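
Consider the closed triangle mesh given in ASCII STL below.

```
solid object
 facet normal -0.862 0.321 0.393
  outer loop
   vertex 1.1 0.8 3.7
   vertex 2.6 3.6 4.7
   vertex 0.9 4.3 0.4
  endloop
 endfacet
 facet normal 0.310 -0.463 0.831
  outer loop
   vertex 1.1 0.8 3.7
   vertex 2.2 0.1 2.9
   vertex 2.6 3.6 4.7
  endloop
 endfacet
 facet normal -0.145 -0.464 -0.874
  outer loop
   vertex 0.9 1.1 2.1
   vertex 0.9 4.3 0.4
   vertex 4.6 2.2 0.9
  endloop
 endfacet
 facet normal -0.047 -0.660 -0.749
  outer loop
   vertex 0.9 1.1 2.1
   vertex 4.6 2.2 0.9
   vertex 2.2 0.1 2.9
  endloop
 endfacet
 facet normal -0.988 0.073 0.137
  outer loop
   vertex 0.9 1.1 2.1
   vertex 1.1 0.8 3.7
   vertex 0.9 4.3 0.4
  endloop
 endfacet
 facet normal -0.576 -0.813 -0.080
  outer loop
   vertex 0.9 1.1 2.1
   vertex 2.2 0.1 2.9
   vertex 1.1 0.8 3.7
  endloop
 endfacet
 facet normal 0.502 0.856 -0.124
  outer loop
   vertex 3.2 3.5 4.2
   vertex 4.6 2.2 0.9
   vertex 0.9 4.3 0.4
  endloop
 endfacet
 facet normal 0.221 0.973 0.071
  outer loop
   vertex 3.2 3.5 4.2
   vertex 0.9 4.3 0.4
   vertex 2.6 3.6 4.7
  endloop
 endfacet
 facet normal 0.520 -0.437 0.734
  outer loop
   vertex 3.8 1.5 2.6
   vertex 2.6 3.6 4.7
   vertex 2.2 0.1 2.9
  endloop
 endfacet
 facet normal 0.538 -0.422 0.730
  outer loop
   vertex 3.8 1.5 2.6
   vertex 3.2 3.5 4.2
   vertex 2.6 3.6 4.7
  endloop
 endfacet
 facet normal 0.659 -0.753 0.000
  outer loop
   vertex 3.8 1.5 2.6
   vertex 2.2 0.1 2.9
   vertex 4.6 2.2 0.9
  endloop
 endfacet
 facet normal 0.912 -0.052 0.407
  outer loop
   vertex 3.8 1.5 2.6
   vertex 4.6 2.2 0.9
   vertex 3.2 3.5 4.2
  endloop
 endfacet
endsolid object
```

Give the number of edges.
18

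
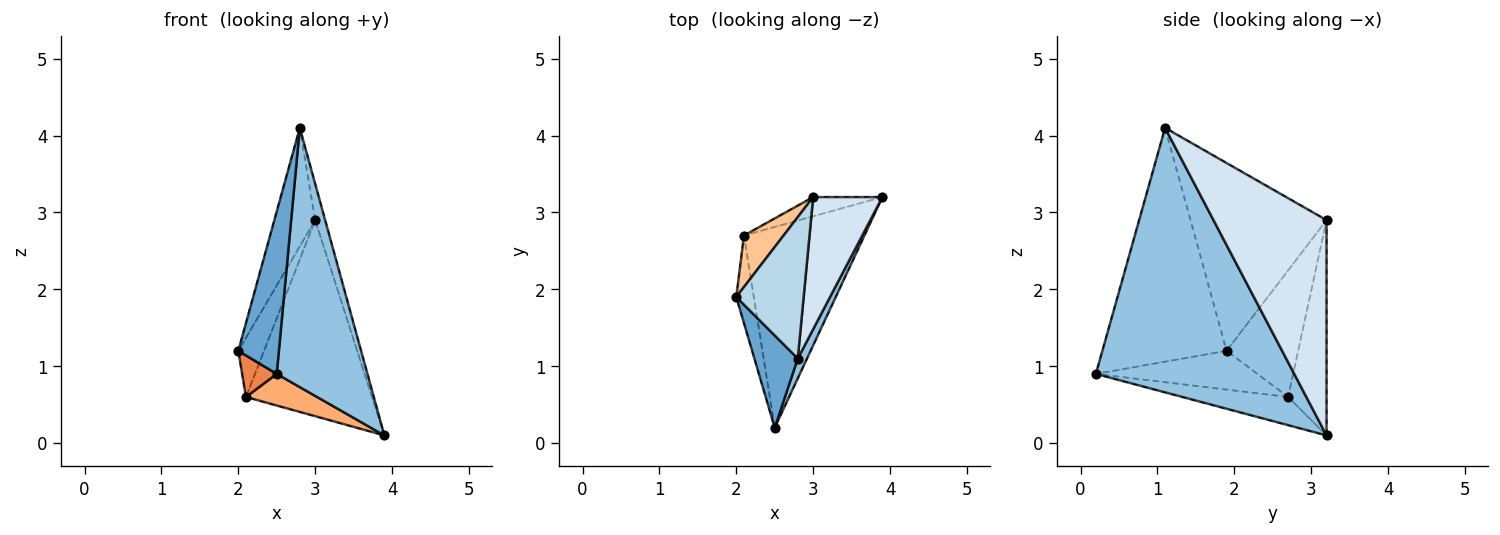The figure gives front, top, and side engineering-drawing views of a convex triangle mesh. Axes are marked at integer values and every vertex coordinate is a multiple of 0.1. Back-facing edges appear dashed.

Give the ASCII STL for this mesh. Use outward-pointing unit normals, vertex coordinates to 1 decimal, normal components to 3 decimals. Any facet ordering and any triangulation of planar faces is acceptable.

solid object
 facet normal -0.936 -0.306 0.174
  outer loop
   vertex 2.8 1.1 4.1
   vertex 2.0 1.9 1.2
   vertex 2.5 0.2 0.9
  endloop
 endfacet
 facet normal 0.909 -0.416 0.032
  outer loop
   vertex 2.8 1.1 4.1
   vertex 2.5 0.2 0.9
   vertex 3.9 3.2 0.1
  endloop
 endfacet
 facet normal -0.906 0.272 0.325
  outer loop
   vertex 3.0 3.2 2.9
   vertex 2.0 1.9 1.2
   vertex 2.8 1.1 4.1
  endloop
 endfacet
 facet normal 0.949 0.084 0.305
  outer loop
   vertex 3.0 3.2 2.9
   vertex 2.8 1.1 4.1
   vertex 3.9 3.2 0.1
  endloop
 endfacet
 facet normal -0.894 -0.192 -0.405
  outer loop
   vertex 2.1 2.7 0.6
   vertex 2.5 0.2 0.9
   vertex 2.0 1.9 1.2
  endloop
 endfacet
 facet normal -0.225 -0.152 -0.962
  outer loop
   vertex 2.1 2.7 0.6
   vertex 3.9 3.2 0.1
   vertex 2.5 0.2 0.9
  endloop
 endfacet
 facet normal -0.903 0.325 0.283
  outer loop
   vertex 2.1 2.7 0.6
   vertex 2.0 1.9 1.2
   vertex 3.0 3.2 2.9
  endloop
 endfacet
 facet normal -0.290 0.952 -0.093
  outer loop
   vertex 2.1 2.7 0.6
   vertex 3.0 3.2 2.9
   vertex 3.9 3.2 0.1
  endloop
 endfacet
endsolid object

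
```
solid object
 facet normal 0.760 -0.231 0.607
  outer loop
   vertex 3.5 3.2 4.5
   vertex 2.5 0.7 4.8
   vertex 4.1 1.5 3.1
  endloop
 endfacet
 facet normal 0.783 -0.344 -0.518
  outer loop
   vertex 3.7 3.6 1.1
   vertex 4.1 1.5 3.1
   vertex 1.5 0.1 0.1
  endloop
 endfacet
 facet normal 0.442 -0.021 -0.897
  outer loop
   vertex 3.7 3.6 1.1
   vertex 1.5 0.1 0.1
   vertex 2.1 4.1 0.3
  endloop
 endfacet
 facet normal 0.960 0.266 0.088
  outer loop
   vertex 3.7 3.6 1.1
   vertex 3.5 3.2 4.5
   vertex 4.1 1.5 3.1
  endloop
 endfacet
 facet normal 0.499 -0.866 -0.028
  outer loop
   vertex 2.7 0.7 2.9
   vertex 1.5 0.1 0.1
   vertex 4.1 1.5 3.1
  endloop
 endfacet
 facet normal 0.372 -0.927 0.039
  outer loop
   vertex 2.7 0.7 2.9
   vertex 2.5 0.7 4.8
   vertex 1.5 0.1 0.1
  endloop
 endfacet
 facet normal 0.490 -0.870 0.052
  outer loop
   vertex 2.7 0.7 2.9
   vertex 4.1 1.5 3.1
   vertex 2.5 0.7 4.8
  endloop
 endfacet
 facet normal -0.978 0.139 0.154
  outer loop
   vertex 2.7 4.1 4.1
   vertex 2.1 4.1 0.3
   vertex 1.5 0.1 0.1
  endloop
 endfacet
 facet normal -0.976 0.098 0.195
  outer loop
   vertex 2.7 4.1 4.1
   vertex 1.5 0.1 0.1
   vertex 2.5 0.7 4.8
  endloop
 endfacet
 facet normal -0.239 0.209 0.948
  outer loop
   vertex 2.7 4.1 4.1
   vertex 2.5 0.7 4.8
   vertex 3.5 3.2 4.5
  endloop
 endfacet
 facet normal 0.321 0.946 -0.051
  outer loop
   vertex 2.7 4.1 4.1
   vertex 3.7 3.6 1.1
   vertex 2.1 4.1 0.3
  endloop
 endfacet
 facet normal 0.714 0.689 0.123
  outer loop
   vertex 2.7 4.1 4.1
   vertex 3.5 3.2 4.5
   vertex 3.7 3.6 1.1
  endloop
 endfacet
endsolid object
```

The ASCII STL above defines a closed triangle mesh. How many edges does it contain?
18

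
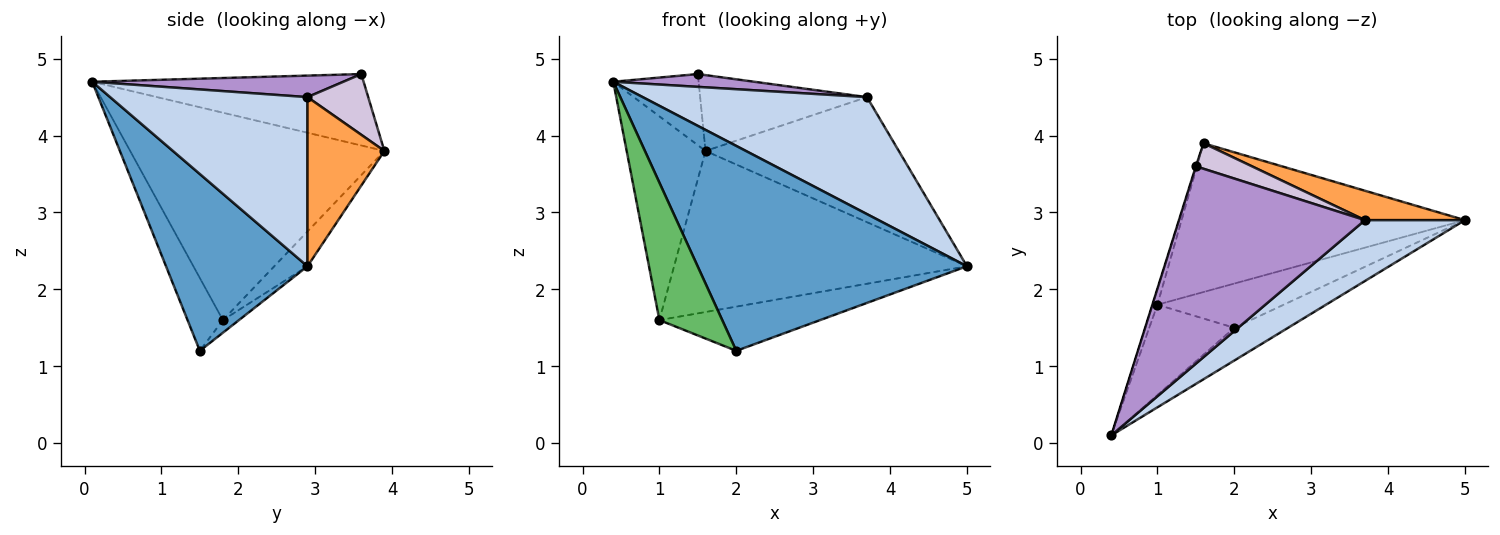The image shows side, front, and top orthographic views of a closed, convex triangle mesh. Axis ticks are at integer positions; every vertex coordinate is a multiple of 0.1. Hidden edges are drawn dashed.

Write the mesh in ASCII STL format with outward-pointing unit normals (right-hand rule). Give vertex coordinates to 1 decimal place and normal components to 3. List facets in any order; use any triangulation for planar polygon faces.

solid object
 facet normal 0.460 -0.877 -0.140
  outer loop
   vertex 2.0 1.5 1.2
   vertex 5.0 2.9 2.3
   vertex 0.4 0.1 4.7
  endloop
 endfacet
 facet normal 0.615 -0.699 0.364
  outer loop
   vertex 3.7 2.9 4.5
   vertex 0.4 0.1 4.7
   vertex 5.0 2.9 2.3
  endloop
 endfacet
 facet normal 0.361 0.908 0.213
  outer loop
   vertex 3.7 2.9 4.5
   vertex 5.0 2.9 2.3
   vertex 1.6 3.9 3.8
  endloop
 endfacet
 facet normal -0.955 0.296 -0.022
  outer loop
   vertex 1.0 1.8 1.6
   vertex 0.4 0.1 4.7
   vertex 1.6 3.9 3.8
  endloop
 endfacet
 facet normal -0.426 -0.756 -0.497
  outer loop
   vertex 1.0 1.8 1.6
   vertex 2.0 1.5 1.2
   vertex 0.4 0.1 4.7
  endloop
 endfacet
 facet normal -0.083 0.732 -0.676
  outer loop
   vertex 1.0 1.8 1.6
   vertex 1.6 3.9 3.8
   vertex 5.0 2.9 2.3
  endloop
 endfacet
 facet normal -0.071 0.705 -0.705
  outer loop
   vertex 1.0 1.8 1.6
   vertex 5.0 2.9 2.3
   vertex 2.0 1.5 1.2
  endloop
 endfacet
 facet normal -0.954 0.300 -0.005
  outer loop
   vertex 1.5 3.6 4.8
   vertex 1.6 3.9 3.8
   vertex 0.4 0.1 4.7
  endloop
 endfacet
 facet normal 0.115 -0.064 0.991
  outer loop
   vertex 1.5 3.6 4.8
   vertex 0.4 0.1 4.7
   vertex 3.7 2.9 4.5
  endloop
 endfacet
 facet normal 0.326 0.896 0.301
  outer loop
   vertex 1.5 3.6 4.8
   vertex 3.7 2.9 4.5
   vertex 1.6 3.9 3.8
  endloop
 endfacet
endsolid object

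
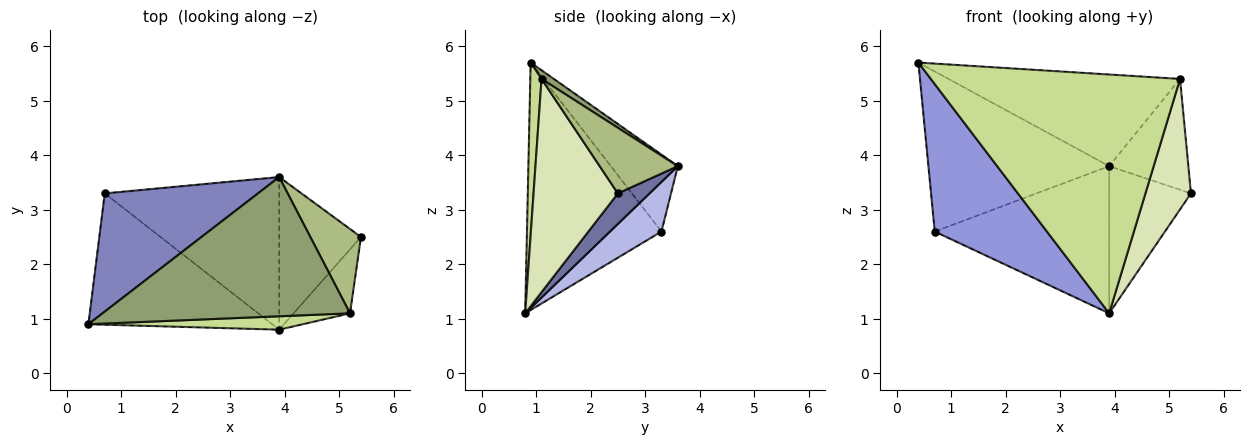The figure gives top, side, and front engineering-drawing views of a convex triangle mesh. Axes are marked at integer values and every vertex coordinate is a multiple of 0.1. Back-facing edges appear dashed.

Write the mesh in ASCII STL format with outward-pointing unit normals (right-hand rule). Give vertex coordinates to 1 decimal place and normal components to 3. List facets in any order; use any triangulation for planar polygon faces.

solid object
 facet normal 0.260 0.670 -0.695
  outer loop
   vertex 3.9 0.8 1.1
   vertex 3.9 3.6 3.8
   vertex 5.4 2.5 3.3
  endloop
 endfacet
 facet normal -0.286 0.771 0.569
  outer loop
   vertex 0.7 3.3 2.6
   vertex 0.4 0.9 5.7
   vertex 3.9 3.6 3.8
  endloop
 endfacet
 facet normal -0.667 -0.557 -0.495
  outer loop
   vertex 0.7 3.3 2.6
   vertex 3.9 0.8 1.1
   vertex 0.4 0.9 5.7
  endloop
 endfacet
 facet normal 0.201 0.680 -0.705
  outer loop
   vertex 0.7 3.3 2.6
   vertex 3.9 3.6 3.8
   vertex 3.9 0.8 1.1
  endloop
 endfacet
 facet normal 0.029 0.550 0.835
  outer loop
   vertex 5.2 1.1 5.4
   vertex 3.9 3.6 3.8
   vertex 0.4 0.9 5.7
  endloop
 endfacet
 facet normal 0.618 0.626 0.476
  outer loop
   vertex 5.2 1.1 5.4
   vertex 5.4 2.5 3.3
   vertex 3.9 3.6 3.8
  endloop
 endfacet
 facet normal 0.045 -0.997 0.056
  outer loop
   vertex 5.2 1.1 5.4
   vertex 0.4 0.9 5.7
   vertex 3.9 0.8 1.1
  endloop
 endfacet
 facet normal 0.857 -0.463 -0.227
  outer loop
   vertex 5.2 1.1 5.4
   vertex 3.9 0.8 1.1
   vertex 5.4 2.5 3.3
  endloop
 endfacet
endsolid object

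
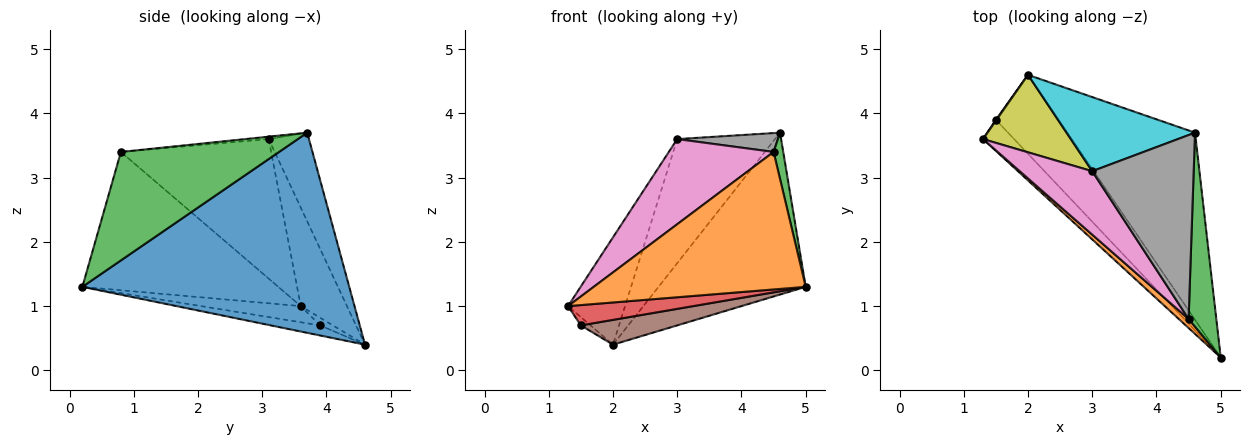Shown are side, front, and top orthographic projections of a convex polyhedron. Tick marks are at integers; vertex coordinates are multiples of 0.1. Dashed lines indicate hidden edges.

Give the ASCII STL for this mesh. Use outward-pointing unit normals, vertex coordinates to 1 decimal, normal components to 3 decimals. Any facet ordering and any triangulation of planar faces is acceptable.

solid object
 facet normal 0.765 0.422 -0.487
  outer loop
   vertex 2.0 4.6 0.4
   vertex 4.6 3.7 3.7
   vertex 5.0 0.2 1.3
  endloop
 endfacet
 facet normal -0.678 -0.734 0.048
  outer loop
   vertex 4.5 0.8 3.4
   vertex 1.3 3.6 1.0
   vertex 5.0 0.2 1.3
  endloop
 endfacet
 facet normal 0.967 -0.059 0.247
  outer loop
   vertex 4.5 0.8 3.4
   vertex 5.0 0.2 1.3
   vertex 4.6 3.7 3.7
  endloop
 endfacet
 facet normal -0.399 -0.502 -0.768
  outer loop
   vertex 1.5 3.9 0.7
   vertex 5.0 0.2 1.3
   vertex 1.3 3.6 1.0
  endloop
 endfacet
 facet normal -0.798 0.599 0.067
  outer loop
   vertex 1.5 3.9 0.7
   vertex 1.3 3.6 1.0
   vertex 2.0 4.6 0.4
  endloop
 endfacet
 facet normal -0.151 -0.296 -0.943
  outer loop
   vertex 1.5 3.9 0.7
   vertex 2.0 4.6 0.4
   vertex 5.0 0.2 1.3
  endloop
 endfacet
 facet normal -0.755 -0.526 0.392
  outer loop
   vertex 3.0 3.1 3.6
   vertex 1.3 3.6 1.0
   vertex 4.5 0.8 3.4
  endloop
 endfacet
 facet normal -0.024 -0.102 0.994
  outer loop
   vertex 3.0 3.1 3.6
   vertex 4.5 0.8 3.4
   vertex 4.6 3.7 3.7
  endloop
 endfacet
 facet normal -0.549 0.678 0.489
  outer loop
   vertex 3.0 3.1 3.6
   vertex 2.0 4.6 0.4
   vertex 1.3 3.6 1.0
  endloop
 endfacet
 facet normal -0.334 0.809 0.484
  outer loop
   vertex 3.0 3.1 3.6
   vertex 4.6 3.7 3.7
   vertex 2.0 4.6 0.4
  endloop
 endfacet
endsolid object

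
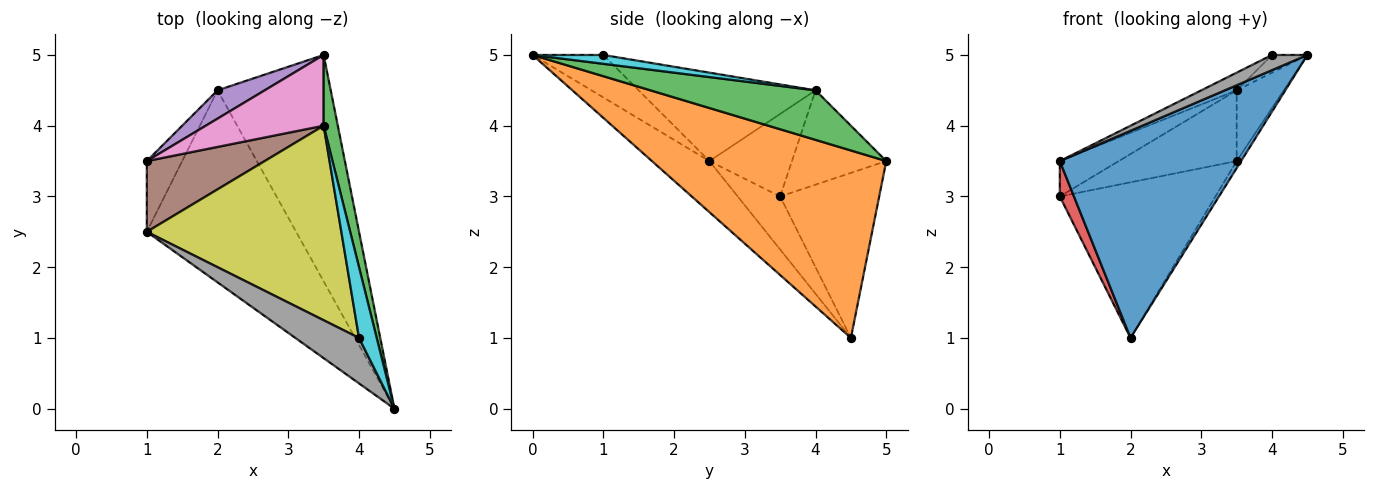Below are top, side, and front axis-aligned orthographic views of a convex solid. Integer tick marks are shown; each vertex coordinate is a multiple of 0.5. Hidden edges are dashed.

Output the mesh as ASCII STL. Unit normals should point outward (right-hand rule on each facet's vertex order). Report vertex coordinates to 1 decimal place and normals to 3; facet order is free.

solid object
 facet normal -0.227 -0.714 -0.662
  outer loop
   vertex 2.0 4.5 1.0
   vertex 4.5 0.0 5.0
   vertex 1.0 2.5 3.5
  endloop
 endfacet
 facet normal 0.856 0.016 -0.517
  outer loop
   vertex 2.0 4.5 1.0
   vertex 3.5 5.0 3.5
   vertex 4.5 0.0 5.0
  endloop
 endfacet
 facet normal 0.927 0.265 0.265
  outer loop
   vertex 3.5 4.0 4.5
   vertex 4.5 0.0 5.0
   vertex 3.5 5.0 3.5
  endloop
 endfacet
 facet normal -0.802 -0.267 -0.535
  outer loop
   vertex 1.0 3.5 3.0
   vertex 2.0 4.5 1.0
   vertex 1.0 2.5 3.5
  endloop
 endfacet
 facet normal -0.531 0.834 0.152
  outer loop
   vertex 1.0 3.5 3.0
   vertex 3.5 5.0 3.5
   vertex 2.0 4.5 1.0
  endloop
 endfacet
 facet normal -0.531 0.379 0.758
  outer loop
   vertex 1.0 3.5 3.0
   vertex 1.0 2.5 3.5
   vertex 3.5 4.0 4.5
  endloop
 endfacet
 facet normal -0.492 0.615 0.615
  outer loop
   vertex 1.0 3.5 3.0
   vertex 3.5 4.0 4.5
   vertex 3.5 5.0 3.5
  endloop
 endfacet
 facet normal -0.535 -0.267 0.802
  outer loop
   vertex 4.0 1.0 5.0
   vertex 1.0 2.5 3.5
   vertex 4.5 0.0 5.0
  endloop
 endfacet
 facet normal -0.412 0.082 0.907
  outer loop
   vertex 4.0 1.0 5.0
   vertex 3.5 4.0 4.5
   vertex 1.0 2.5 3.5
  endloop
 endfacet
 facet normal 0.436 0.218 0.873
  outer loop
   vertex 4.0 1.0 5.0
   vertex 4.5 0.0 5.0
   vertex 3.5 4.0 4.5
  endloop
 endfacet
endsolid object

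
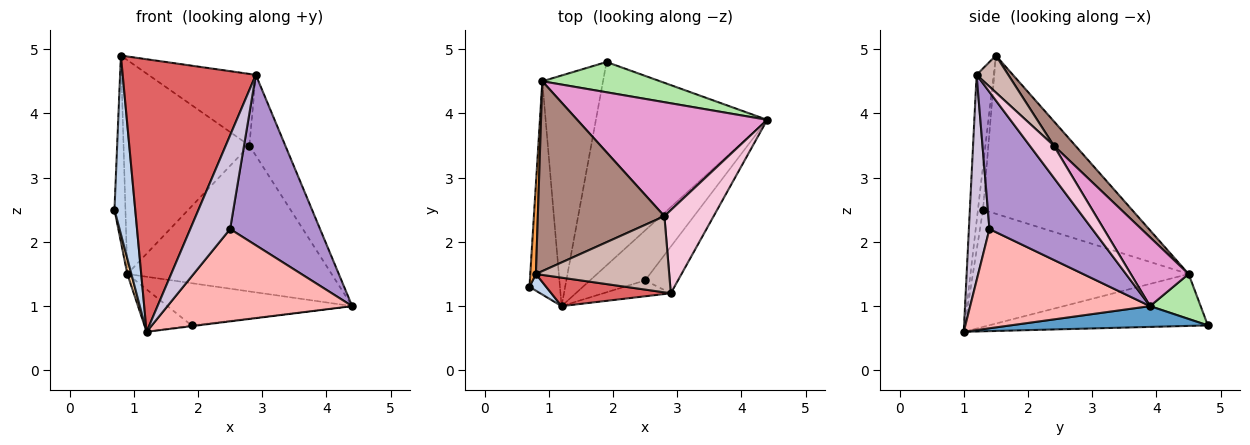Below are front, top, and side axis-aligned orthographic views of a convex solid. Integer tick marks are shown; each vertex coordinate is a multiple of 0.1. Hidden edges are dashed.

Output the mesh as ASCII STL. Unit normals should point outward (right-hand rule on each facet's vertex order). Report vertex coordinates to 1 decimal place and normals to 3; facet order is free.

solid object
 facet normal 0.121 0.004 -0.993
  outer loop
   vertex 1.2 1.0 0.6
   vertex 1.9 4.8 0.7
   vertex 4.4 3.9 1.0
  endloop
 endfacet
 facet normal -0.237 -0.967 0.090
  outer loop
   vertex 1.2 1.0 0.6
   vertex 0.8 1.5 4.9
   vertex 0.7 1.3 2.5
  endloop
 endfacet
 facet normal -0.997 0.073 0.035
  outer loop
   vertex 0.9 4.5 1.5
   vertex 0.7 1.3 2.5
   vertex 0.8 1.5 4.9
  endloop
 endfacet
 facet normal -0.968 -0.018 -0.252
  outer loop
   vertex 0.9 4.5 1.5
   vertex 1.2 1.0 0.6
   vertex 0.7 1.3 2.5
  endloop
 endfacet
 facet normal -0.644 0.138 -0.753
  outer loop
   vertex 0.9 4.5 1.5
   vertex 1.9 4.8 0.7
   vertex 1.2 1.0 0.6
  endloop
 endfacet
 facet normal 0.217 0.793 0.569
  outer loop
   vertex 0.9 4.5 1.5
   vertex 4.4 3.9 1.0
   vertex 1.9 4.8 0.7
  endloop
 endfacet
 facet normal -0.126 -0.987 0.103
  outer loop
   vertex 2.9 1.2 4.6
   vertex 0.8 1.5 4.9
   vertex 1.2 1.0 0.6
  endloop
 endfacet
 facet normal 0.651 -0.668 -0.362
  outer loop
   vertex 2.5 1.4 2.2
   vertex 1.2 1.0 0.6
   vertex 4.4 3.9 1.0
  endloop
 endfacet
 facet normal 0.741 -0.648 -0.177
  outer loop
   vertex 2.5 1.4 2.2
   vertex 4.4 3.9 1.0
   vertex 2.9 1.2 4.6
  endloop
 endfacet
 facet normal 0.454 -0.879 -0.149
  outer loop
   vertex 2.5 1.4 2.2
   vertex 2.9 1.2 4.6
   vertex 1.2 1.0 0.6
  endloop
 endfacet
 facet normal 0.127 0.742 0.658
  outer loop
   vertex 2.8 2.4 3.5
   vertex 0.9 4.5 1.5
   vertex 0.8 1.5 4.9
  endloop
 endfacet
 facet normal 0.198 0.671 0.714
  outer loop
   vertex 2.8 2.4 3.5
   vertex 0.8 1.5 4.9
   vertex 2.9 1.2 4.6
  endloop
 endfacet
 facet normal 0.218 0.769 0.601
  outer loop
   vertex 2.8 2.4 3.5
   vertex 4.4 3.9 1.0
   vertex 0.9 4.5 1.5
  endloop
 endfacet
 facet normal 0.424 0.631 0.650
  outer loop
   vertex 2.8 2.4 3.5
   vertex 2.9 1.2 4.6
   vertex 4.4 3.9 1.0
  endloop
 endfacet
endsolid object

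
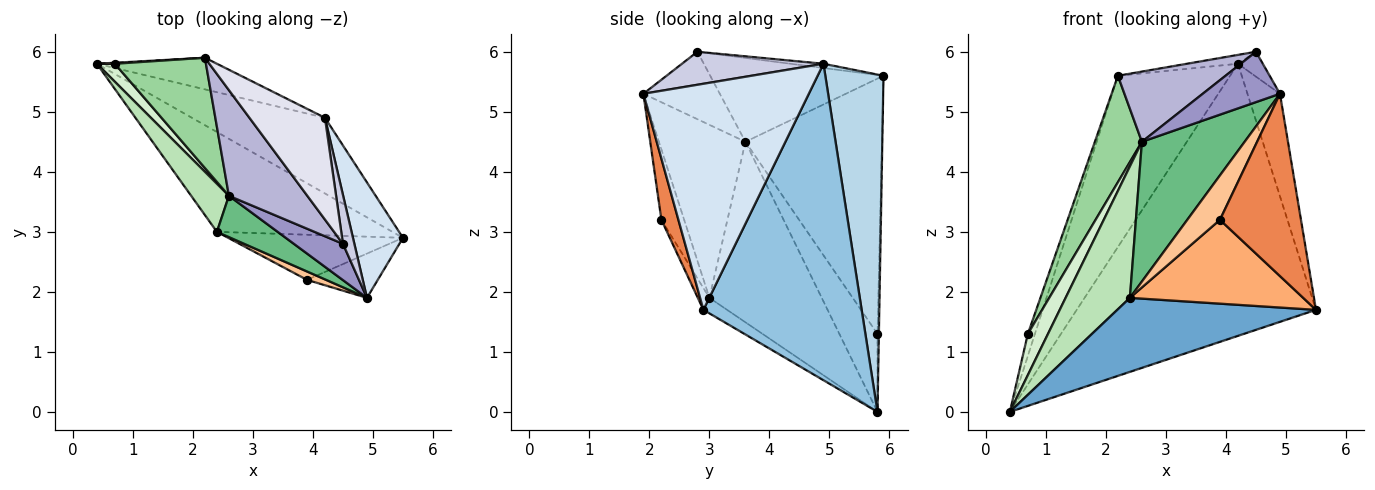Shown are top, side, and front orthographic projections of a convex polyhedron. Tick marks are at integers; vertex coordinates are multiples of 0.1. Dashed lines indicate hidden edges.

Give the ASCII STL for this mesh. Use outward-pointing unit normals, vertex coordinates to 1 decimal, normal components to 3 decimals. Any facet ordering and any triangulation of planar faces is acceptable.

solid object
 facet normal -0.071 -0.594 -0.801
  outer loop
   vertex 2.4 3.0 1.9
   vertex 0.4 5.8 0.0
   vertex 5.5 2.9 1.7
  endloop
 endfacet
 facet normal 0.537 0.813 -0.226
  outer loop
   vertex 4.2 4.9 5.8
   vertex 5.5 2.9 1.7
   vertex 0.4 5.8 0.0
  endloop
 endfacet
 facet normal 0.454 0.876 -0.162
  outer loop
   vertex 4.2 4.9 5.8
   vertex 0.4 5.8 0.0
   vertex 2.2 5.9 5.6
  endloop
 endfacet
 facet normal 0.959 0.188 0.212
  outer loop
   vertex 4.2 4.9 5.8
   vertex 4.9 1.9 5.3
   vertex 5.5 2.9 1.7
  endloop
 endfacet
 facet normal 0.200 -0.952 -0.231
  outer loop
   vertex 3.9 2.2 3.2
   vertex 5.5 2.9 1.7
   vertex 4.9 1.9 5.3
  endloop
 endfacet
 facet normal -0.059 -0.879 -0.473
  outer loop
   vertex 3.9 2.2 3.2
   vertex 2.4 3.0 1.9
   vertex 5.5 2.9 1.7
  endloop
 endfacet
 facet normal -0.565 -0.811 0.153
  outer loop
   vertex 3.9 2.2 3.2
   vertex 4.9 1.9 5.3
   vertex 2.4 3.0 1.9
  endloop
 endfacet
 facet normal -0.193 0.980 0.045
  outer loop
   vertex 0.7 5.8 1.3
   vertex 2.2 5.9 5.6
   vertex 0.4 5.8 0.0
  endloop
 endfacet
 facet normal -0.628 -0.746 0.221
  outer loop
   vertex 2.6 3.6 4.5
   vertex 2.4 3.0 1.9
   vertex 4.9 1.9 5.3
  endloop
 endfacet
 facet normal -0.896 -0.309 0.320
  outer loop
   vertex 2.6 3.6 4.5
   vertex 2.2 5.9 5.6
   vertex 0.7 5.8 1.3
  endloop
 endfacet
 facet normal -0.854 -0.489 0.178
  outer loop
   vertex 2.6 3.6 4.5
   vertex 0.4 5.8 0.0
   vertex 2.4 3.0 1.9
  endloop
 endfacet
 facet normal -0.866 -0.457 0.200
  outer loop
   vertex 2.6 3.6 4.5
   vertex 0.7 5.8 1.3
   vertex 0.4 5.8 0.0
  endloop
 endfacet
 facet normal -0.626 -0.633 0.456
  outer loop
   vertex 4.5 2.8 6.0
   vertex 2.6 3.6 4.5
   vertex 4.9 1.9 5.3
  endloop
 endfacet
 facet normal -0.665 -0.413 0.622
  outer loop
   vertex 4.5 2.8 6.0
   vertex 2.2 5.9 5.6
   vertex 2.6 3.6 4.5
  endloop
 endfacet
 facet normal 0.932 0.164 0.322
  outer loop
   vertex 4.5 2.8 6.0
   vertex 4.9 1.9 5.3
   vertex 4.2 4.9 5.8
  endloop
 endfacet
 facet normal -0.056 0.087 0.995
  outer loop
   vertex 4.5 2.8 6.0
   vertex 4.2 4.9 5.8
   vertex 2.2 5.9 5.6
  endloop
 endfacet
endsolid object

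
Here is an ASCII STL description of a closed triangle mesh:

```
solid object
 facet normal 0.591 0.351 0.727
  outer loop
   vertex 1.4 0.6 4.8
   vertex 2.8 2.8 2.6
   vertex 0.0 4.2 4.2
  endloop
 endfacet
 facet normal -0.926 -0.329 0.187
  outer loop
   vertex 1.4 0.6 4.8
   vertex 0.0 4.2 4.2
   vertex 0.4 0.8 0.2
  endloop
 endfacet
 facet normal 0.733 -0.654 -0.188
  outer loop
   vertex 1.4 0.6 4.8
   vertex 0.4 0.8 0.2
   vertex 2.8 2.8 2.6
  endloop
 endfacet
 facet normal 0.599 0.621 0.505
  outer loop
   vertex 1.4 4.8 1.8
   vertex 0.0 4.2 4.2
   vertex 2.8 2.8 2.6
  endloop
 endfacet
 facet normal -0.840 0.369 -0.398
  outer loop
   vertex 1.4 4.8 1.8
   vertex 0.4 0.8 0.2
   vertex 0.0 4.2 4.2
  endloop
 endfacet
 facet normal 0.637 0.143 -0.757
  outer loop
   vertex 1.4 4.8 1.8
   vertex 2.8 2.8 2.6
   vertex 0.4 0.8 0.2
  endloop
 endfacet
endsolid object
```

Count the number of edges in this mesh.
9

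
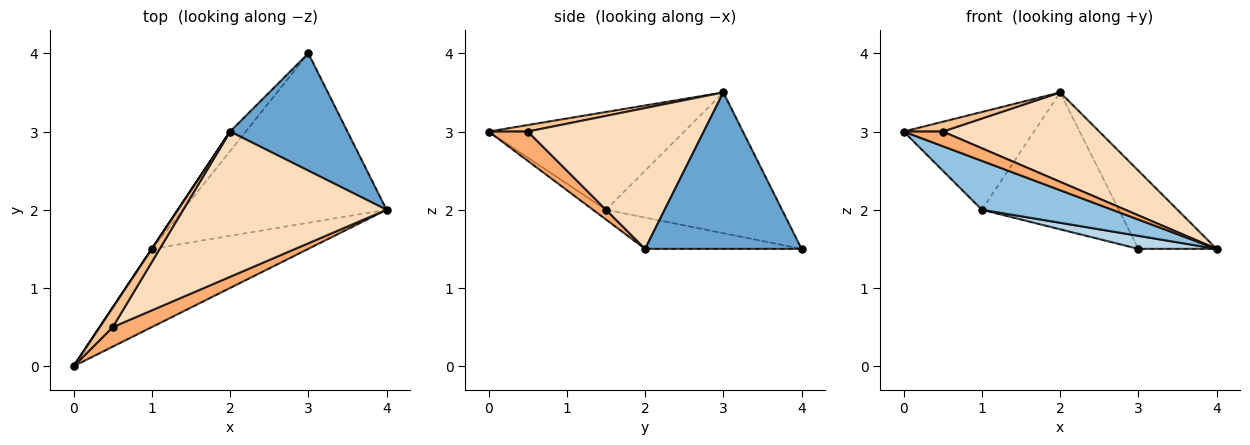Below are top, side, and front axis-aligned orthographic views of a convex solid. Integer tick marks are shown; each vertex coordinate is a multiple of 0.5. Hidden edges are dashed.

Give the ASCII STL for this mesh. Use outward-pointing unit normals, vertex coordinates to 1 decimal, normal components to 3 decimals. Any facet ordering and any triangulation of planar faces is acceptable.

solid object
 facet normal 0.743 0.371 0.557
  outer loop
   vertex 2.0 3.0 3.5
   vertex 4.0 2.0 1.5
   vertex 3.0 4.0 1.5
  endloop
 endfacet
 facet normal -0.053 -0.529 -0.847
  outer loop
   vertex 1.0 1.5 2.0
   vertex 4.0 2.0 1.5
   vertex 0.0 0.0 3.0
  endloop
 endfacet
 facet normal -0.152 -0.076 -0.986
  outer loop
   vertex 1.0 1.5 2.0
   vertex 3.0 4.0 1.5
   vertex 4.0 2.0 1.5
  endloop
 endfacet
 facet normal -0.832 0.555 0.000
  outer loop
   vertex 1.0 1.5 2.0
   vertex 0.0 0.0 3.0
   vertex 2.0 3.0 3.5
  endloop
 endfacet
 facet normal -0.786 0.612 -0.087
  outer loop
   vertex 1.0 1.5 2.0
   vertex 2.0 3.0 3.5
   vertex 3.0 4.0 1.5
  endloop
 endfacet
 facet normal 0.514 -0.514 0.686
  outer loop
   vertex 0.5 0.5 3.0
   vertex 0.0 0.0 3.0
   vertex 4.0 2.0 1.5
  endloop
 endfacet
 facet normal 0.408 -0.408 0.816
  outer loop
   vertex 0.5 0.5 3.0
   vertex 2.0 3.0 3.5
   vertex 0.0 0.0 3.0
  endloop
 endfacet
 facet normal 0.508 -0.451 0.734
  outer loop
   vertex 0.5 0.5 3.0
   vertex 4.0 2.0 1.5
   vertex 2.0 3.0 3.5
  endloop
 endfacet
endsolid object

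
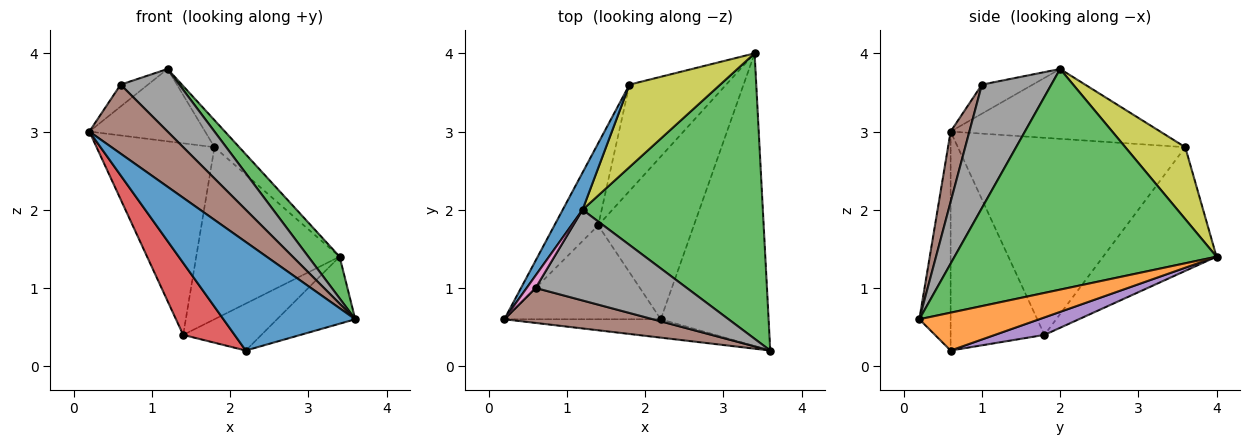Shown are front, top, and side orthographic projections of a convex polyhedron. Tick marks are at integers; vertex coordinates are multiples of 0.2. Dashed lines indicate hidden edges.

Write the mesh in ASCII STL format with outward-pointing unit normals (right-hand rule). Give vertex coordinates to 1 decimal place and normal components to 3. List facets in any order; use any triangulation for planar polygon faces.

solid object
 facet normal -0.228 -0.960 -0.163
  outer loop
   vertex 2.2 0.6 0.2
   vertex 3.6 0.2 0.6
   vertex 0.2 0.6 3.0
  endloop
 endfacet
 facet normal 0.324 0.211 -0.922
  outer loop
   vertex 2.2 0.6 0.2
   vertex 3.4 4.0 1.4
   vertex 3.6 0.2 0.6
  endloop
 endfacet
 facet normal 0.771 -0.092 0.630
  outer loop
   vertex 1.2 2.0 3.8
   vertex 3.6 0.2 0.6
   vertex 3.4 4.0 1.4
  endloop
 endfacet
 facet normal -0.743 -0.407 -0.531
  outer loop
   vertex 1.4 1.8 0.4
   vertex 2.2 0.6 0.2
   vertex 0.2 0.6 3.0
  endloop
 endfacet
 facet normal 0.173 0.273 -0.946
  outer loop
   vertex 1.4 1.8 0.4
   vertex 3.4 4.0 1.4
   vertex 2.2 0.6 0.2
  endloop
 endfacet
 facet normal 0.209 -0.872 0.442
  outer loop
   vertex 0.6 1.0 3.6
   vertex 0.2 0.6 3.0
   vertex 3.6 0.2 0.6
  endloop
 endfacet
 facet normal -0.850 0.458 0.261
  outer loop
   vertex 0.6 1.0 3.6
   vertex 1.2 2.0 3.8
   vertex 0.2 0.6 3.0
  endloop
 endfacet
 facet normal 0.558 -0.471 0.683
  outer loop
   vertex 0.6 1.0 3.6
   vertex 3.6 0.2 0.6
   vertex 1.2 2.0 3.8
  endloop
 endfacet
 facet normal 0.602 0.249 0.759
  outer loop
   vertex 1.8 3.6 2.8
   vertex 1.2 2.0 3.8
   vertex 3.4 4.0 1.4
  endloop
 endfacet
 facet normal -0.558 0.706 -0.436
  outer loop
   vertex 1.8 3.6 2.8
   vertex 3.4 4.0 1.4
   vertex 1.4 1.8 0.4
  endloop
 endfacet
 facet normal -0.850 0.469 0.241
  outer loop
   vertex 1.8 3.6 2.8
   vertex 0.2 0.6 3.0
   vertex 1.2 2.0 3.8
  endloop
 endfacet
 facet normal -0.871 0.452 -0.194
  outer loop
   vertex 1.8 3.6 2.8
   vertex 1.4 1.8 0.4
   vertex 0.2 0.6 3.0
  endloop
 endfacet
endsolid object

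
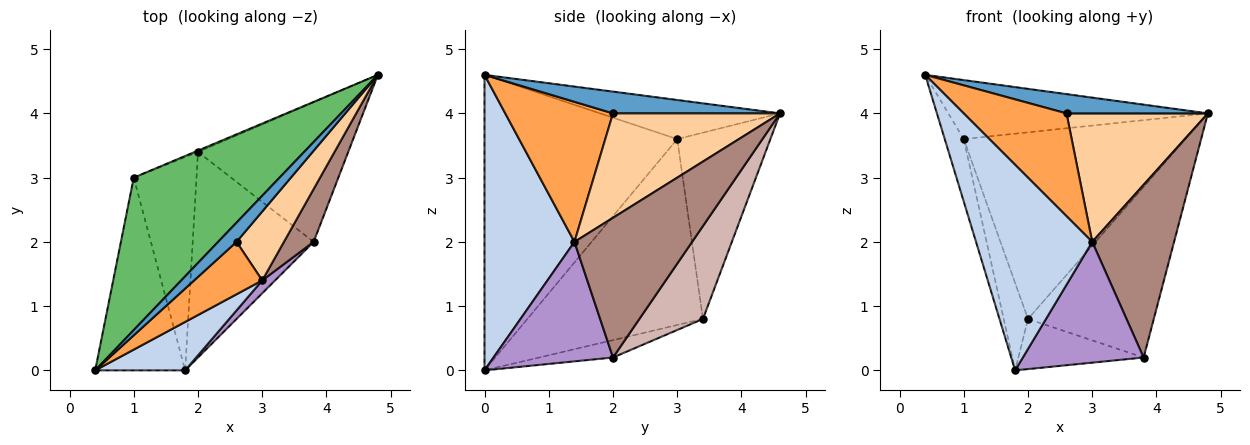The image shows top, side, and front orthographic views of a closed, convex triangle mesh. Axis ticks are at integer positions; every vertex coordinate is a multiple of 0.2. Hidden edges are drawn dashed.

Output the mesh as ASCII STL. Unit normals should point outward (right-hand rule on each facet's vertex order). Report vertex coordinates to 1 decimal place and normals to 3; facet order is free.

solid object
 facet normal 0.641 -0.543 0.543
  outer loop
   vertex 2.6 2.0 4.0
   vertex 4.8 4.6 4.0
   vertex 0.4 0.0 4.6
  endloop
 endfacet
 facet normal 0.602 -0.777 0.183
  outer loop
   vertex 3.0 1.4 2.0
   vertex 0.4 0.0 4.6
   vertex 1.8 0.0 0.0
  endloop
 endfacet
 facet normal 0.683 -0.651 0.332
  outer loop
   vertex 3.0 1.4 2.0
   vertex 2.6 2.0 4.0
   vertex 0.4 0.0 4.6
  endloop
 endfacet
 facet normal 0.721 -0.610 0.327
  outer loop
   vertex 3.0 1.4 2.0
   vertex 4.8 4.6 4.0
   vertex 2.6 2.0 4.0
  endloop
 endfacet
 facet normal -0.243 0.350 0.905
  outer loop
   vertex 1.0 3.0 3.6
   vertex 0.4 0.0 4.6
   vertex 4.8 4.6 4.0
  endloop
 endfacet
 facet normal -0.387 0.922 -0.007
  outer loop
   vertex 1.0 3.0 3.6
   vertex 4.8 4.6 4.0
   vertex 2.0 3.4 0.8
  endloop
 endfacet
 facet normal -0.952 0.094 -0.290
  outer loop
   vertex 1.0 3.0 3.6
   vertex 1.8 0.0 0.0
   vertex 0.4 0.0 4.6
  endloop
 endfacet
 facet normal -0.939 0.130 -0.317
  outer loop
   vertex 1.0 3.0 3.6
   vertex 2.0 3.4 0.8
   vertex 1.8 0.0 0.0
  endloop
 endfacet
 facet normal 0.701 -0.709 0.075
  outer loop
   vertex 3.8 2.0 0.2
   vertex 3.0 1.4 2.0
   vertex 1.8 0.0 0.0
  endloop
 endfacet
 facet normal -0.138 0.235 -0.962
  outer loop
   vertex 3.8 2.0 0.2
   vertex 1.8 0.0 0.0
   vertex 2.0 3.4 0.8
  endloop
 endfacet
 facet normal 0.809 -0.562 0.172
  outer loop
   vertex 3.8 2.0 0.2
   vertex 4.8 4.6 4.0
   vertex 3.0 1.4 2.0
  endloop
 endfacet
 facet normal 0.364 0.721 -0.589
  outer loop
   vertex 3.8 2.0 0.2
   vertex 2.0 3.4 0.8
   vertex 4.8 4.6 4.0
  endloop
 endfacet
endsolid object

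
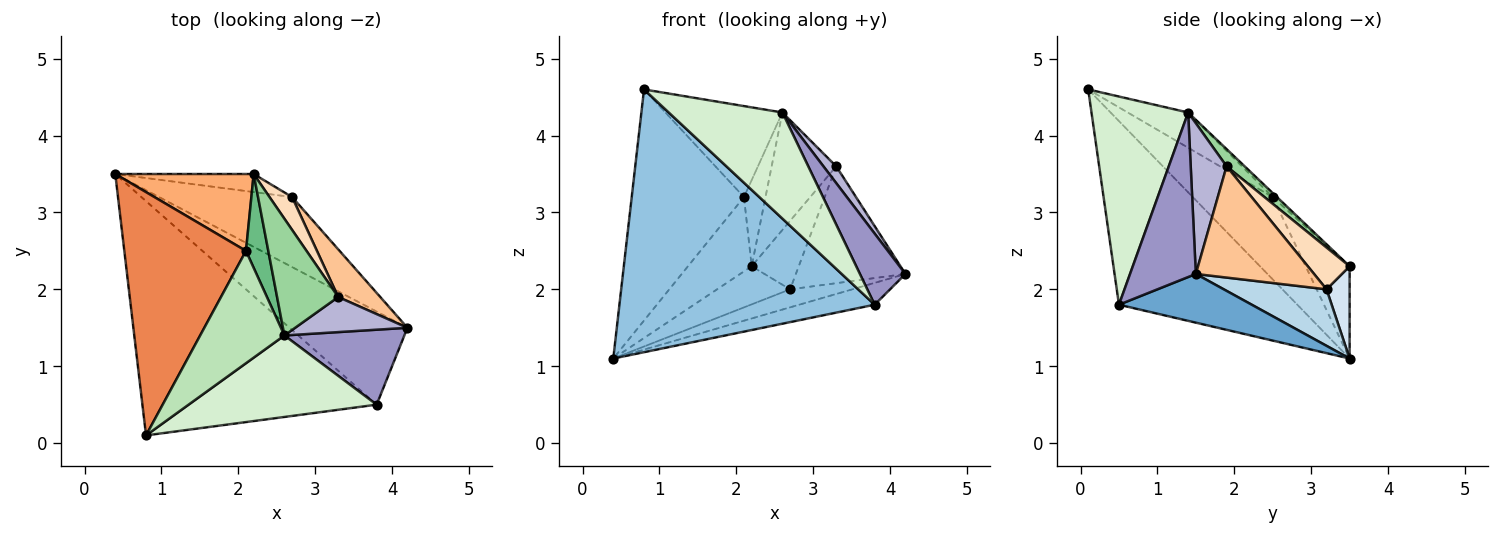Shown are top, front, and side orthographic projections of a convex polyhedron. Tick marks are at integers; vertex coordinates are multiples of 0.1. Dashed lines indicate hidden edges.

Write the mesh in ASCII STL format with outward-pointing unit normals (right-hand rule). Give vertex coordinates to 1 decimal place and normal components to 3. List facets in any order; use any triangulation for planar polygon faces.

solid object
 facet normal 0.373 0.212 -0.903
  outer loop
   vertex 3.8 0.5 1.8
   vertex 0.4 3.5 1.1
   vertex 4.2 1.5 2.2
  endloop
 endfacet
 facet normal -0.462 -0.662 -0.590
  outer loop
   vertex 3.8 0.5 1.8
   vertex 0.8 0.1 4.6
   vertex 0.4 3.5 1.1
  endloop
 endfacet
 facet normal 0.381 0.230 -0.896
  outer loop
   vertex 2.7 3.2 2.0
   vertex 4.2 1.5 2.2
   vertex 0.4 3.5 1.1
  endloop
 endfacet
 facet normal 0.274 0.869 -0.412
  outer loop
   vertex 2.7 3.2 2.0
   vertex 0.4 3.5 1.1
   vertex 2.2 3.5 2.3
  endloop
 endfacet
 facet normal -0.440 0.618 0.651
  outer loop
   vertex 2.1 2.5 3.2
   vertex 0.4 3.5 1.1
   vertex 0.8 0.1 4.6
  endloop
 endfacet
 facet normal -0.432 0.627 0.648
  outer loop
   vertex 2.1 2.5 3.2
   vertex 2.2 3.5 2.3
   vertex 0.4 3.5 1.1
  endloop
 endfacet
 facet normal 0.707 0.655 0.267
  outer loop
   vertex 3.3 1.9 3.6
   vertex 4.2 1.5 2.2
   vertex 2.7 3.2 2.0
  endloop
 endfacet
 facet normal 0.625 0.704 0.338
  outer loop
   vertex 3.3 1.9 3.6
   vertex 2.7 3.2 2.0
   vertex 2.2 3.5 2.3
  endloop
 endfacet
 facet normal -0.132 0.670 0.730
  outer loop
   vertex 2.6 1.4 4.3
   vertex 2.2 3.5 2.3
   vertex 2.1 2.5 3.2
  endloop
 endfacet
 facet normal 0.195 0.696 0.692
  outer loop
   vertex 2.6 1.4 4.3
   vertex 3.3 1.9 3.6
   vertex 2.2 3.5 2.3
  endloop
 endfacet
 facet normal -0.309 0.599 0.739
  outer loop
   vertex 2.6 1.4 4.3
   vertex 2.1 2.5 3.2
   vertex 0.8 0.1 4.6
  endloop
 endfacet
 facet normal 0.559 -0.658 0.505
  outer loop
   vertex 2.6 1.4 4.3
   vertex 0.8 0.1 4.6
   vertex 3.8 0.5 1.8
  endloop
 endfacet
 facet normal 0.705 -0.488 0.514
  outer loop
   vertex 2.6 1.4 4.3
   vertex 3.8 0.5 1.8
   vertex 4.2 1.5 2.2
  endloop
 endfacet
 facet normal 0.771 -0.275 0.574
  outer loop
   vertex 2.6 1.4 4.3
   vertex 4.2 1.5 2.2
   vertex 3.3 1.9 3.6
  endloop
 endfacet
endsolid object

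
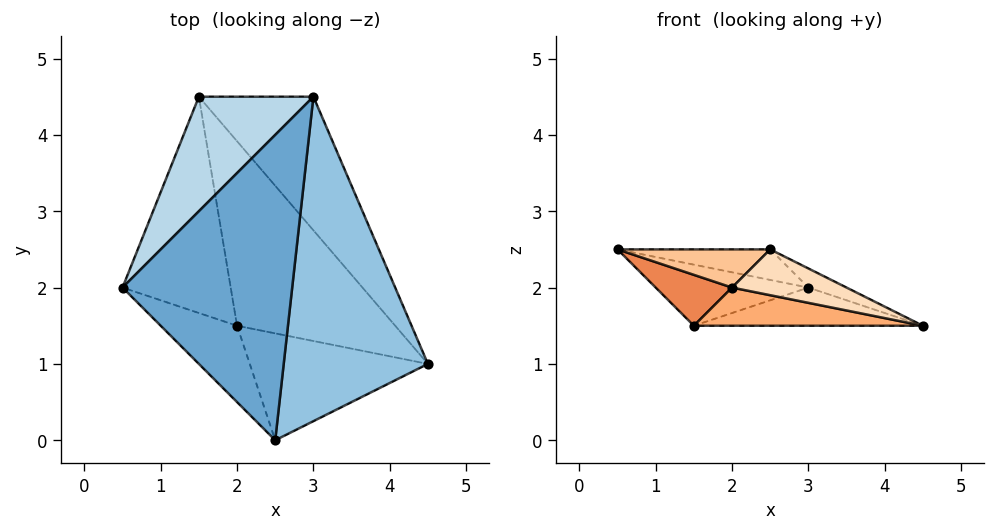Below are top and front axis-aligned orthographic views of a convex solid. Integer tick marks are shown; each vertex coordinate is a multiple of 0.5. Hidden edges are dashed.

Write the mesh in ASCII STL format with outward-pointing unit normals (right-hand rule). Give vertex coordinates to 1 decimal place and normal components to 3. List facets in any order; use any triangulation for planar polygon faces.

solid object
 facet normal 0.099 0.099 0.990
  outer loop
   vertex 2.5 0.0 2.5
   vertex 3.0 4.5 2.0
   vertex 0.5 2.0 2.5
  endloop
 endfacet
 facet normal 0.425 0.053 0.904
  outer loop
   vertex 2.5 0.0 2.5
   vertex 4.5 1.0 1.5
   vertex 3.0 4.5 2.0
  endloop
 endfacet
 facet normal -0.282 0.451 0.846
  outer loop
   vertex 1.5 4.5 1.5
   vertex 0.5 2.0 2.5
   vertex 3.0 4.5 2.0
  endloop
 endfacet
 facet normal 0.305 0.262 -0.916
  outer loop
   vertex 1.5 4.5 1.5
   vertex 3.0 4.5 2.0
   vertex 4.5 1.0 1.5
  endloop
 endfacet
 facet normal -0.372 -0.213 -0.904
  outer loop
   vertex 2.0 1.5 2.0
   vertex 0.5 2.0 2.5
   vertex 1.5 4.5 1.5
  endloop
 endfacet
 facet normal -0.230 -0.197 -0.953
  outer loop
   vertex 2.0 1.5 2.0
   vertex 1.5 4.5 1.5
   vertex 4.5 1.0 1.5
  endloop
 endfacet
 facet normal -0.408 -0.408 -0.816
  outer loop
   vertex 2.0 1.5 2.0
   vertex 2.5 0.0 2.5
   vertex 0.5 2.0 2.5
  endloop
 endfacet
 facet normal -0.254 -0.381 -0.889
  outer loop
   vertex 2.0 1.5 2.0
   vertex 4.5 1.0 1.5
   vertex 2.5 0.0 2.5
  endloop
 endfacet
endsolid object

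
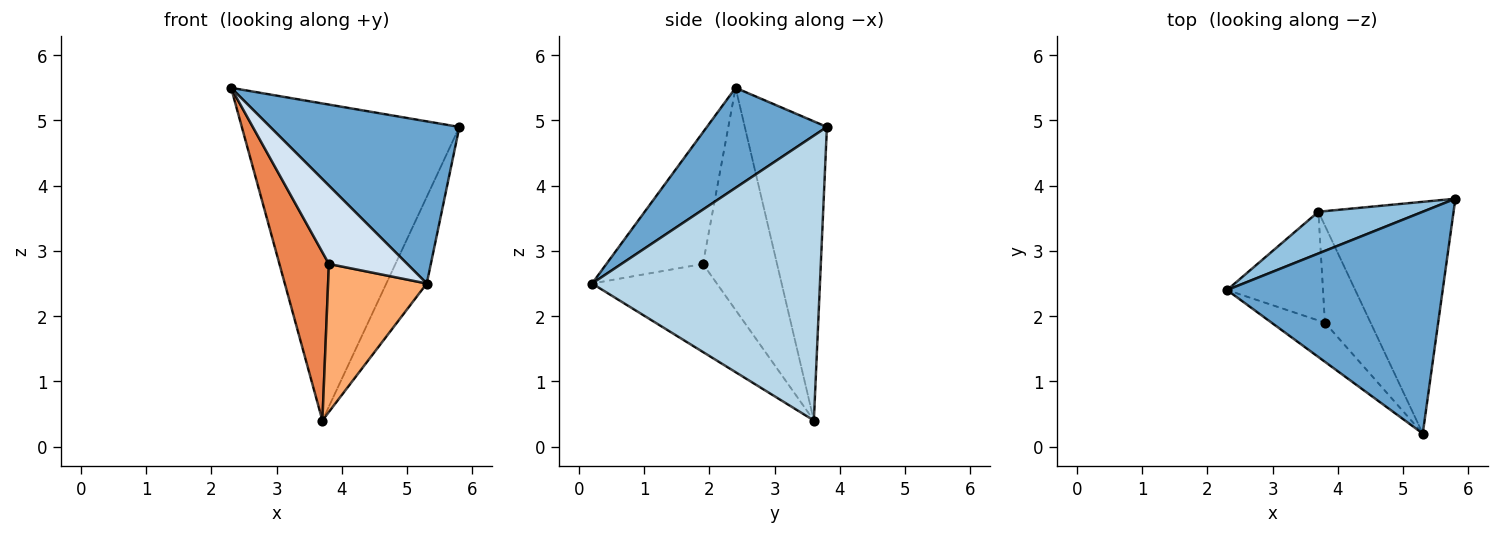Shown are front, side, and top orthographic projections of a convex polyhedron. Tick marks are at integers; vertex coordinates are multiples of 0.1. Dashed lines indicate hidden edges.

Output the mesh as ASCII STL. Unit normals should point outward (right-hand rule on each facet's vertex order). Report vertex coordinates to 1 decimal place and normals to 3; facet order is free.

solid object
 facet normal 0.351 -0.553 0.756
  outer loop
   vertex 5.3 0.2 2.5
   vertex 5.8 3.8 4.9
   vertex 2.3 2.4 5.5
  endloop
 endfacet
 facet normal -0.350 0.929 0.122
  outer loop
   vertex 3.7 3.6 0.4
   vertex 2.3 2.4 5.5
   vertex 5.8 3.8 4.9
  endloop
 endfacet
 facet normal 0.892 0.158 -0.423
  outer loop
   vertex 3.7 3.6 0.4
   vertex 5.8 3.8 4.9
   vertex 5.3 0.2 2.5
  endloop
 endfacet
 facet normal -0.741 -0.601 -0.300
  outer loop
   vertex 3.8 1.9 2.8
   vertex 5.3 0.2 2.5
   vertex 2.3 2.4 5.5
  endloop
 endfacet
 facet normal -0.782 -0.523 -0.338
  outer loop
   vertex 3.8 1.9 2.8
   vertex 2.3 2.4 5.5
   vertex 3.7 3.6 0.4
  endloop
 endfacet
 facet normal -0.727 -0.575 -0.377
  outer loop
   vertex 3.8 1.9 2.8
   vertex 3.7 3.6 0.4
   vertex 5.3 0.2 2.5
  endloop
 endfacet
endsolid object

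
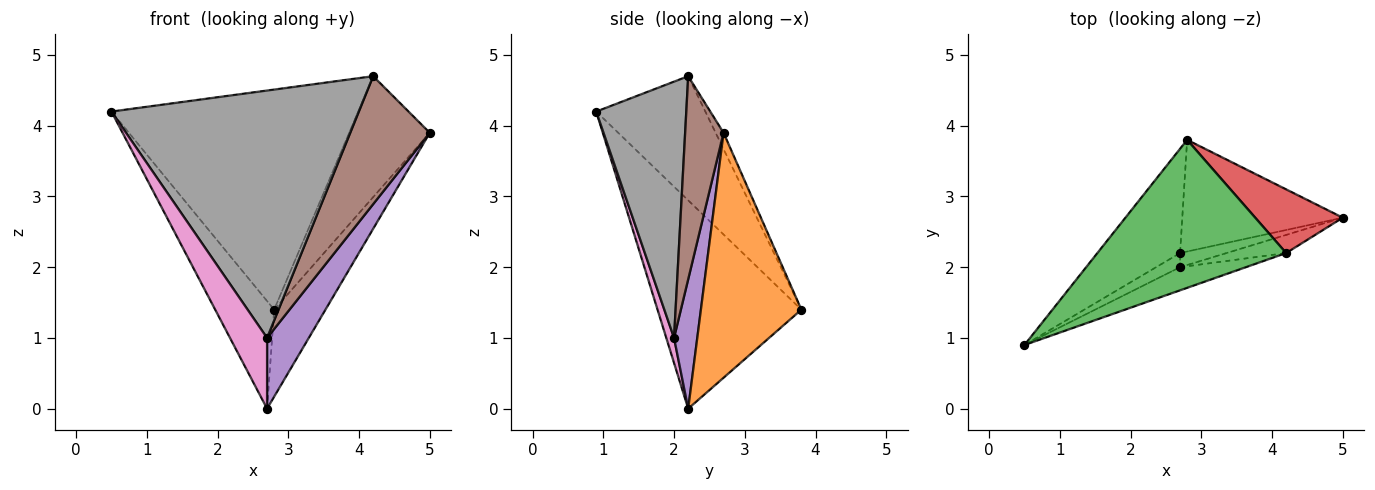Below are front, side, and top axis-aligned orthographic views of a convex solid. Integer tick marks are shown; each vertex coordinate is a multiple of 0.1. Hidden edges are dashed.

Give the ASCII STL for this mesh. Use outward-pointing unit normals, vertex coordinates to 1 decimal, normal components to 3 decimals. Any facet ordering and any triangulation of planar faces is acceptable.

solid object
 facet normal -0.869 0.356 -0.345
  outer loop
   vertex 2.7 2.2 0.0
   vertex 0.5 0.9 4.2
   vertex 2.8 3.8 1.4
  endloop
 endfacet
 facet normal 0.769 0.393 -0.504
  outer loop
   vertex 2.7 2.2 0.0
   vertex 2.8 3.8 1.4
   vertex 5.0 2.7 3.9
  endloop
 endfacet
 facet normal -0.345 0.779 0.524
  outer loop
   vertex 4.2 2.2 4.7
   vertex 2.8 3.8 1.4
   vertex 0.5 0.9 4.2
  endloop
 endfacet
 facet normal -0.087 0.881 0.464
  outer loop
   vertex 4.2 2.2 4.7
   vertex 5.0 2.7 3.9
   vertex 2.8 3.8 1.4
  endloop
 endfacet
 facet normal 0.479 -0.861 -0.172
  outer loop
   vertex 2.7 2.0 1.0
   vertex 2.7 2.2 0.0
   vertex 5.0 2.7 3.9
  endloop
 endfacet
 facet normal 0.432 -0.893 -0.127
  outer loop
   vertex 2.7 2.0 1.0
   vertex 5.0 2.7 3.9
   vertex 4.2 2.2 4.7
  endloop
 endfacet
 facet normal 0.201 -0.961 -0.192
  outer loop
   vertex 2.7 2.0 1.0
   vertex 0.5 0.9 4.2
   vertex 2.7 2.2 0.0
  endloop
 endfacet
 facet normal 0.341 -0.936 -0.088
  outer loop
   vertex 2.7 2.0 1.0
   vertex 4.2 2.2 4.7
   vertex 0.5 0.9 4.2
  endloop
 endfacet
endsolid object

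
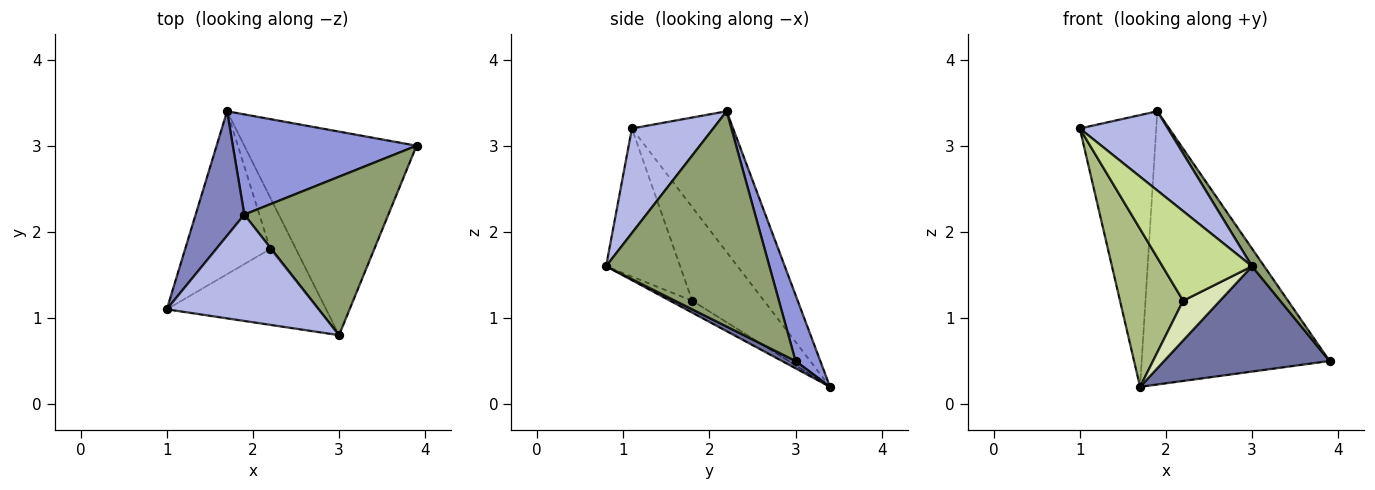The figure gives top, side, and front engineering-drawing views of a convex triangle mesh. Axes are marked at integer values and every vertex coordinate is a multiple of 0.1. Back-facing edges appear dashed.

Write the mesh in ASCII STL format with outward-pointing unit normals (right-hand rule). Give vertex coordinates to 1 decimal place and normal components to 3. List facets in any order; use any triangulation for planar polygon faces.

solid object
 facet normal 0.038 -0.459 -0.888
  outer loop
   vertex 3.0 0.8 1.6
   vertex 1.7 3.4 0.2
   vertex 3.9 3.0 0.5
  endloop
 endfacet
 facet normal -0.769 0.581 0.266
  outer loop
   vertex 1.9 2.2 3.4
   vertex 1.7 3.4 0.2
   vertex 1.0 1.1 3.2
  endloop
 endfacet
 facet normal 0.123 0.932 0.342
  outer loop
   vertex 1.9 2.2 3.4
   vertex 3.9 3.0 0.5
   vertex 1.7 3.4 0.2
  endloop
 endfacet
 facet normal 0.483 -0.523 0.702
  outer loop
   vertex 1.9 2.2 3.4
   vertex 1.0 1.1 3.2
   vertex 3.0 0.8 1.6
  endloop
 endfacet
 facet normal 0.830 -0.062 0.555
  outer loop
   vertex 1.9 2.2 3.4
   vertex 3.0 0.8 1.6
   vertex 3.9 3.0 0.5
  endloop
 endfacet
 facet normal -0.620 -0.546 -0.563
  outer loop
   vertex 2.2 1.8 1.2
   vertex 1.0 1.1 3.2
   vertex 1.7 3.4 0.2
  endloop
 endfacet
 facet normal -0.534 -0.646 -0.546
  outer loop
   vertex 2.2 1.8 1.2
   vertex 3.0 0.8 1.6
   vertex 1.0 1.1 3.2
  endloop
 endfacet
 facet normal -0.344 -0.573 -0.744
  outer loop
   vertex 2.2 1.8 1.2
   vertex 1.7 3.4 0.2
   vertex 3.0 0.8 1.6
  endloop
 endfacet
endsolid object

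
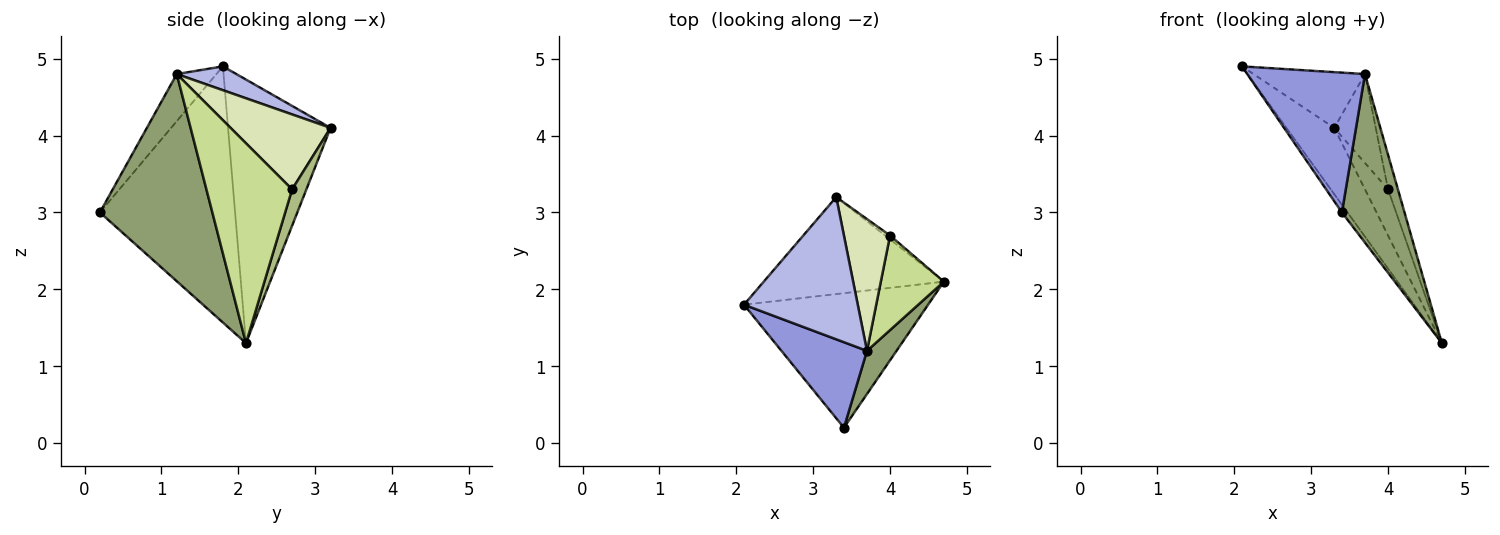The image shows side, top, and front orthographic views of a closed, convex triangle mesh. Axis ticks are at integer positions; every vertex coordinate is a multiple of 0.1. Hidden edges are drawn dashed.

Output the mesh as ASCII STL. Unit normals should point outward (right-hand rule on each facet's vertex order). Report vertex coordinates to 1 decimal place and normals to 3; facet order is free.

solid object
 facet normal -0.812 0.033 -0.583
  outer loop
   vertex 3.4 0.2 3.0
   vertex 2.1 1.8 4.9
   vertex 4.7 2.1 1.3
  endloop
 endfacet
 facet normal -0.770 0.360 -0.526
  outer loop
   vertex 3.3 3.2 4.1
   vertex 4.7 2.1 1.3
   vertex 2.1 1.8 4.9
  endloop
 endfacet
 facet normal -0.276 -0.820 0.502
  outer loop
   vertex 3.7 1.2 4.8
   vertex 2.1 1.8 4.9
   vertex 3.4 0.2 3.0
  endloop
 endfacet
 facet normal 0.191 0.358 0.914
  outer loop
   vertex 3.7 1.2 4.8
   vertex 3.3 3.2 4.1
   vertex 2.1 1.8 4.9
  endloop
 endfacet
 facet normal 0.867 -0.483 0.124
  outer loop
   vertex 3.7 1.2 4.8
   vertex 3.4 0.2 3.0
   vertex 4.7 2.1 1.3
  endloop
 endfacet
 facet normal 0.525 0.848 -0.071
  outer loop
   vertex 4.0 2.7 3.3
   vertex 4.7 2.1 1.3
   vertex 3.3 3.2 4.1
  endloop
 endfacet
 facet normal 0.948 0.109 0.299
  outer loop
   vertex 4.0 2.7 3.3
   vertex 3.7 1.2 4.8
   vertex 4.7 2.1 1.3
  endloop
 endfacet
 facet normal 0.803 0.334 0.494
  outer loop
   vertex 4.0 2.7 3.3
   vertex 3.3 3.2 4.1
   vertex 3.7 1.2 4.8
  endloop
 endfacet
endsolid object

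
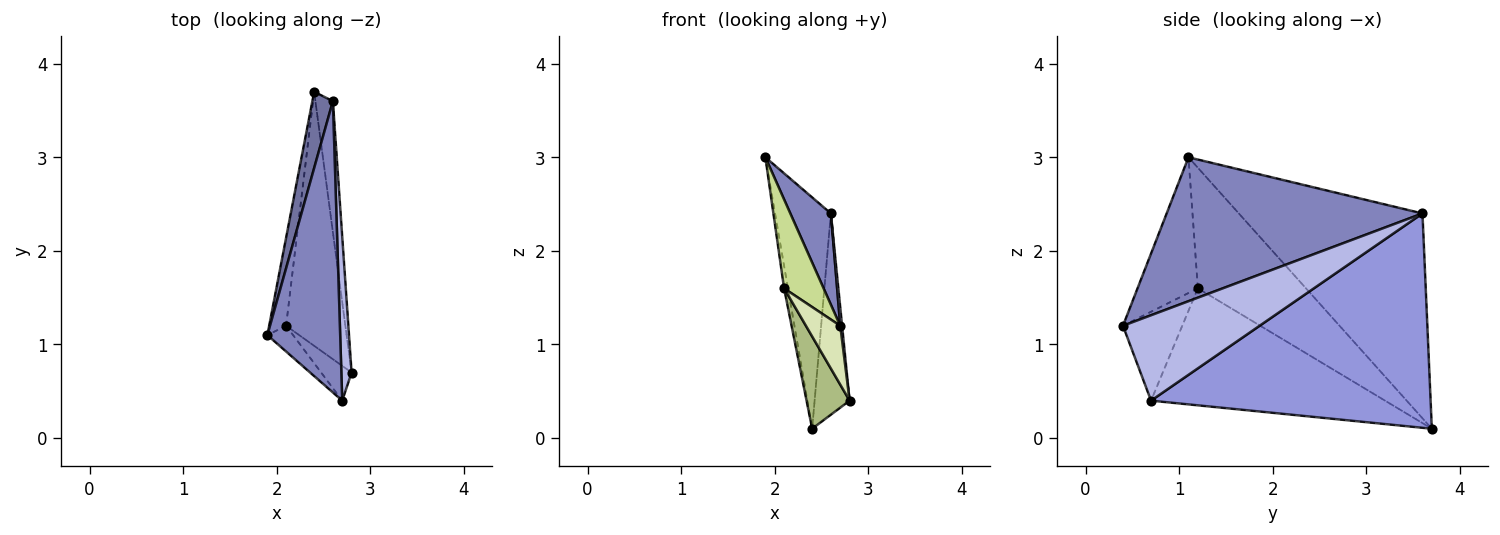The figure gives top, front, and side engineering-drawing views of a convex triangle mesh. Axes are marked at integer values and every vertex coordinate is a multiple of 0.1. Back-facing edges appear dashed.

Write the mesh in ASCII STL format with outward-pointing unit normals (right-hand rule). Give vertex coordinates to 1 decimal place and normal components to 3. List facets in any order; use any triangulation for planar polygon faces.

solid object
 facet normal -0.952 0.290 0.095
  outer loop
   vertex 2.6 3.6 2.4
   vertex 2.4 3.7 0.1
   vertex 1.9 1.1 3.0
  endloop
 endfacet
 facet normal 0.883 -0.140 0.447
  outer loop
   vertex 2.6 3.6 2.4
   vertex 1.9 1.1 3.0
   vertex 2.7 0.4 1.2
  endloop
 endfacet
 facet normal 0.989 0.124 -0.081
  outer loop
   vertex 2.6 3.6 2.4
   vertex 2.8 0.7 0.4
   vertex 2.4 3.7 0.1
  endloop
 endfacet
 facet normal 0.993 -0.014 0.119
  outer loop
   vertex 2.6 3.6 2.4
   vertex 2.7 0.4 1.2
   vertex 2.8 0.7 0.4
  endloop
 endfacet
 facet normal -0.990 0.035 -0.139
  outer loop
   vertex 2.1 1.2 1.6
   vertex 1.9 1.1 3.0
   vertex 2.4 3.7 0.1
  endloop
 endfacet
 facet normal -0.880 -0.162 -0.446
  outer loop
   vertex 2.1 1.2 1.6
   vertex 2.4 3.7 0.1
   vertex 2.8 0.7 0.4
  endloop
 endfacet
 facet normal -0.826 -0.541 -0.157
  outer loop
   vertex 2.1 1.2 1.6
   vertex 2.7 0.4 1.2
   vertex 1.9 1.1 3.0
  endloop
 endfacet
 facet normal -0.830 -0.480 -0.284
  outer loop
   vertex 2.1 1.2 1.6
   vertex 2.8 0.7 0.4
   vertex 2.7 0.4 1.2
  endloop
 endfacet
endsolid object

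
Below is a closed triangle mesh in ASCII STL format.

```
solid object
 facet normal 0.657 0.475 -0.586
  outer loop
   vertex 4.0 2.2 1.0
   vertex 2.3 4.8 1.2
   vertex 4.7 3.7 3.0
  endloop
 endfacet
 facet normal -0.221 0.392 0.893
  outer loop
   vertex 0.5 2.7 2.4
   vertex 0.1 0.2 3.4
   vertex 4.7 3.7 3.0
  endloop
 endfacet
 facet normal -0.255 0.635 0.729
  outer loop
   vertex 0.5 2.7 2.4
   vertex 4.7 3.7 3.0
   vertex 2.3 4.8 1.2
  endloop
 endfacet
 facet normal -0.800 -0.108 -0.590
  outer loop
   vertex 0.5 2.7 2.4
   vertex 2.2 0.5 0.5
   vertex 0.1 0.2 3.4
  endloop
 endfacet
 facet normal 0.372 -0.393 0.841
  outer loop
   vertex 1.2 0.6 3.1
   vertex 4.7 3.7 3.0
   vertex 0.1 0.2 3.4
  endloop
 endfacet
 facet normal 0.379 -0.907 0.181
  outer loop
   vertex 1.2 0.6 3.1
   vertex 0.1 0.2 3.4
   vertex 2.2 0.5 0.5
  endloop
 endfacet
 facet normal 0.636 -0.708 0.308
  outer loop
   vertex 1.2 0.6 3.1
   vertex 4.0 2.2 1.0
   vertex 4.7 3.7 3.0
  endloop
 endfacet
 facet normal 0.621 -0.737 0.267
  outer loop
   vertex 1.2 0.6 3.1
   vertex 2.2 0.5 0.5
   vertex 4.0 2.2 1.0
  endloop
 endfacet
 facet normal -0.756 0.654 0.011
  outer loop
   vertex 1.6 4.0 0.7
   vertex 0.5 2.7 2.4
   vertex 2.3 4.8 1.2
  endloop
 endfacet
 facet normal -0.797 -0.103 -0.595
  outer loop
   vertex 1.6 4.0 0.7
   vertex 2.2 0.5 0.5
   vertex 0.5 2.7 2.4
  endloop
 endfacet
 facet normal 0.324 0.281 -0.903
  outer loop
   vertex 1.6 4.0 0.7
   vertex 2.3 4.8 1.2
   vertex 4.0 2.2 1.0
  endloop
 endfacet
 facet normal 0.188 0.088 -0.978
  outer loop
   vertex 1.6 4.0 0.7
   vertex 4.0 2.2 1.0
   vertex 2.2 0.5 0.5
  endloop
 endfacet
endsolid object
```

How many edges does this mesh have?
18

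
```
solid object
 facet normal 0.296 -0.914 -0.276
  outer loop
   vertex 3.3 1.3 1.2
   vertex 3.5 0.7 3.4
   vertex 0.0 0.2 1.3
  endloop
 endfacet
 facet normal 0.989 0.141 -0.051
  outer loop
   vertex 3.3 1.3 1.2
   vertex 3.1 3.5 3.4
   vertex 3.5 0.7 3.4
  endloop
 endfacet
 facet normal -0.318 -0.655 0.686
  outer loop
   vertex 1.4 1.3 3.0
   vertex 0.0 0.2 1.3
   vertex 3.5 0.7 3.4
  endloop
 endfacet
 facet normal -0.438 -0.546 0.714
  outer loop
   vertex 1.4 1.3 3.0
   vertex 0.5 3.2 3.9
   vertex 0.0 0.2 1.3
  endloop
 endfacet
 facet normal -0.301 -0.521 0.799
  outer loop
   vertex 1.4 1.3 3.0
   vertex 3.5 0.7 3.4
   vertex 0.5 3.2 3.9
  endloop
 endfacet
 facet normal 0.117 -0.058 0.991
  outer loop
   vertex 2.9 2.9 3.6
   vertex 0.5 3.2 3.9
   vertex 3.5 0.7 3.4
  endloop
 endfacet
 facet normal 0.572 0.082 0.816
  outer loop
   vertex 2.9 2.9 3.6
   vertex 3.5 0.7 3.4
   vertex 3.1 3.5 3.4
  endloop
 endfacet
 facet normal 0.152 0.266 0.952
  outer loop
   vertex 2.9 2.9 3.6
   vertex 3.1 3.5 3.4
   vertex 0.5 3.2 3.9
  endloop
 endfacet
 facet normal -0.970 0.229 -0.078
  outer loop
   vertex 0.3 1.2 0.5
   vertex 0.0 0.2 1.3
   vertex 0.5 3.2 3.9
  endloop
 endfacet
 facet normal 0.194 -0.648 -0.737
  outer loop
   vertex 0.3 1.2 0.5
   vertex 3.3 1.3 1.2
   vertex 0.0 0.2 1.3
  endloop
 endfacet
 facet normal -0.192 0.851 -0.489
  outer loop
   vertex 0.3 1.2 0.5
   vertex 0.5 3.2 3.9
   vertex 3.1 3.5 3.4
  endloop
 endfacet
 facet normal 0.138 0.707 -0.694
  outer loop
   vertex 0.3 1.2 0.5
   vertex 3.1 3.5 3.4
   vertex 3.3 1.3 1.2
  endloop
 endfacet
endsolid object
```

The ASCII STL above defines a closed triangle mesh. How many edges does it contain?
18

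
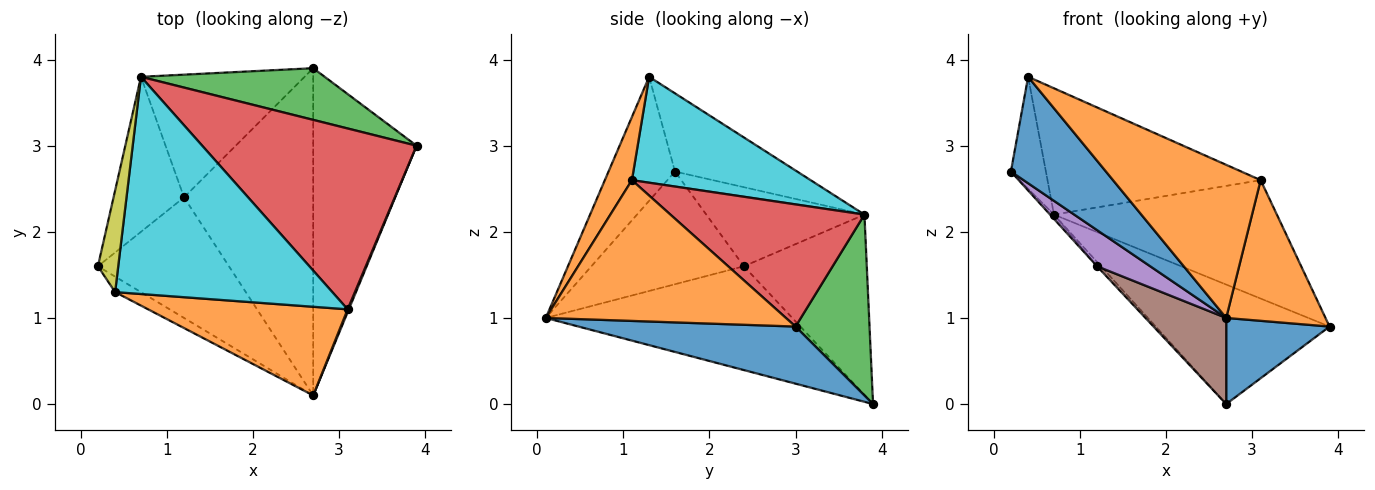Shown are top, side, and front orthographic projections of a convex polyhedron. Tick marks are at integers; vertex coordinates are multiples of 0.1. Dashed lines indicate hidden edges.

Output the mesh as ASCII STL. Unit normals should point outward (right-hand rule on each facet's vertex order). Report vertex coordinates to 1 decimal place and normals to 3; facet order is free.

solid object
 facet normal 0.471 -0.224 -0.853
  outer loop
   vertex 2.7 3.9 0.0
   vertex 3.9 3.0 0.9
   vertex 2.7 0.1 1.0
  endloop
 endfacet
 facet normal 0.924 -0.382 0.008
  outer loop
   vertex 3.1 1.1 2.6
   vertex 2.7 0.1 1.0
   vertex 3.9 3.0 0.9
  endloop
 endfacet
 facet normal 0.364 0.855 0.370
  outer loop
   vertex 0.7 3.8 2.2
   vertex 3.9 3.0 0.9
   vertex 2.7 3.9 0.0
  endloop
 endfacet
 facet normal 0.430 0.494 0.755
  outer loop
   vertex 0.7 3.8 2.2
   vertex 3.1 1.1 2.6
   vertex 3.9 3.0 0.9
  endloop
 endfacet
 facet normal -0.636 -0.222 -0.739
  outer loop
   vertex 1.2 2.4 1.6
   vertex 2.7 0.1 1.0
   vertex 0.2 1.6 2.7
  endloop
 endfacet
 facet normal -0.614 -0.201 -0.764
  outer loop
   vertex 1.2 2.4 1.6
   vertex 2.7 3.9 0.0
   vertex 2.7 0.1 1.0
  endloop
 endfacet
 facet normal -0.746 0.018 -0.665
  outer loop
   vertex 1.2 2.4 1.6
   vertex 0.2 1.6 2.7
   vertex 0.7 3.8 2.2
  endloop
 endfacet
 facet normal -0.740 0.024 -0.672
  outer loop
   vertex 1.2 2.4 1.6
   vertex 0.7 3.8 2.2
   vertex 2.7 3.9 0.0
  endloop
 endfacet
 facet normal -0.933 0.267 0.242
  outer loop
   vertex 0.4 1.3 3.8
   vertex 0.7 3.8 2.2
   vertex 0.2 1.6 2.7
  endloop
 endfacet
 facet normal 0.388 0.463 0.797
  outer loop
   vertex 0.4 1.3 3.8
   vertex 3.1 1.1 2.6
   vertex 0.7 3.8 2.2
  endloop
 endfacet
 facet normal -0.569 -0.814 -0.119
  outer loop
   vertex 0.4 1.3 3.8
   vertex 0.2 1.6 2.7
   vertex 2.7 0.1 1.0
  endloop
 endfacet
 facet normal 0.157 -0.855 0.495
  outer loop
   vertex 0.4 1.3 3.8
   vertex 2.7 0.1 1.0
   vertex 3.1 1.1 2.6
  endloop
 endfacet
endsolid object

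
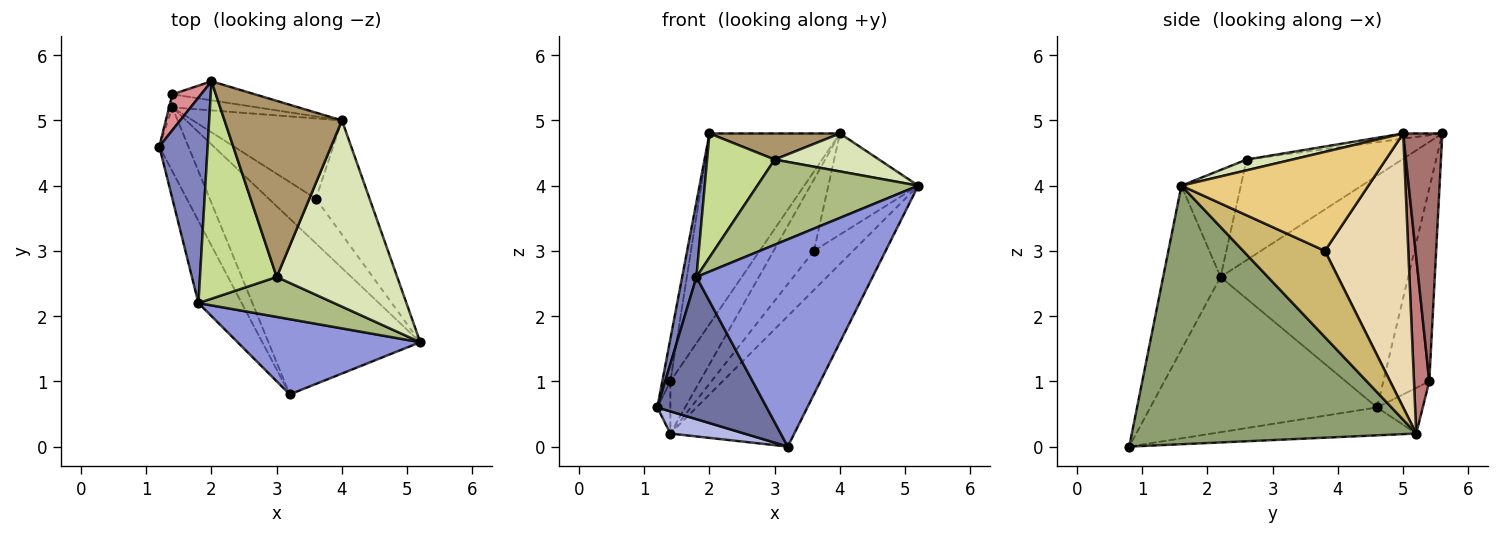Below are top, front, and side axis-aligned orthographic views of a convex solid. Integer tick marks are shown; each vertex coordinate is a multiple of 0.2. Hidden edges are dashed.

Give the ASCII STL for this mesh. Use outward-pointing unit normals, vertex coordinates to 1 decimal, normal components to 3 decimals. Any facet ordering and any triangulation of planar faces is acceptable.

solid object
 facet normal -0.874 -0.421 -0.244
  outer loop
   vertex 1.8 2.2 2.6
   vertex 1.2 4.6 0.6
   vertex 3.2 0.8 0.0
  endloop
 endfacet
 facet normal -0.976 -0.074 0.204
  outer loop
   vertex 1.8 2.2 2.6
   vertex 2.0 5.6 4.8
   vertex 1.2 4.6 0.6
  endloop
 endfacet
 facet normal -0.293 -0.899 0.326
  outer loop
   vertex 1.8 2.2 2.6
   vertex 3.2 0.8 0.0
   vertex 5.2 1.6 4.0
  endloop
 endfacet
 facet normal -0.671 -0.243 -0.700
  outer loop
   vertex 1.4 5.2 0.2
   vertex 3.2 0.8 0.0
   vertex 1.2 4.6 0.6
  endloop
 endfacet
 facet normal 0.807 0.352 -0.474
  outer loop
   vertex 1.4 5.2 0.2
   vertex 5.2 1.6 4.0
   vertex 3.2 0.8 0.0
  endloop
 endfacet
 facet normal -0.317 -0.859 0.402
  outer loop
   vertex 3.0 2.6 4.4
   vertex 1.8 2.2 2.6
   vertex 5.2 1.6 4.0
  endloop
 endfacet
 facet normal -0.751 -0.327 0.573
  outer loop
   vertex 3.0 2.6 4.4
   vertex 2.0 5.6 4.8
   vertex 1.8 2.2 2.6
  endloop
 endfacet
 facet normal 0.087 -0.199 0.976
  outer loop
   vertex 4.0 5.0 4.8
   vertex 3.0 2.6 4.4
   vertex 5.2 1.6 4.0
  endloop
 endfacet
 facet normal -0.044 -0.146 0.988
  outer loop
   vertex 4.0 5.0 4.8
   vertex 2.0 5.6 4.8
   vertex 3.0 2.6 4.4
  endloop
 endfacet
 facet normal 0.809 0.388 -0.442
  outer loop
   vertex 3.6 3.8 3.0
   vertex 5.2 1.6 4.0
   vertex 1.4 5.2 0.2
  endloop
 endfacet
 facet normal 0.810 0.389 -0.439
  outer loop
   vertex 3.6 3.8 3.0
   vertex 4.0 5.0 4.8
   vertex 5.2 1.6 4.0
  endloop
 endfacet
 facet normal 0.809 0.391 -0.440
  outer loop
   vertex 3.6 3.8 3.0
   vertex 1.4 5.2 0.2
   vertex 4.0 5.0 4.8
  endloop
 endfacet
 facet normal 0.286 0.953 -0.095
  outer loop
   vertex 1.4 5.4 1.0
   vertex 2.0 5.6 4.8
   vertex 4.0 5.0 4.8
  endloop
 endfacet
 facet normal 0.450 0.866 -0.217
  outer loop
   vertex 1.4 5.4 1.0
   vertex 4.0 5.0 4.8
   vertex 1.4 5.2 0.2
  endloop
 endfacet
 facet normal -0.975 0.171 0.145
  outer loop
   vertex 1.4 5.4 1.0
   vertex 1.2 4.6 0.6
   vertex 2.0 5.6 4.8
  endloop
 endfacet
 facet normal -0.959 0.274 -0.069
  outer loop
   vertex 1.4 5.4 1.0
   vertex 1.4 5.2 0.2
   vertex 1.2 4.6 0.6
  endloop
 endfacet
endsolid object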